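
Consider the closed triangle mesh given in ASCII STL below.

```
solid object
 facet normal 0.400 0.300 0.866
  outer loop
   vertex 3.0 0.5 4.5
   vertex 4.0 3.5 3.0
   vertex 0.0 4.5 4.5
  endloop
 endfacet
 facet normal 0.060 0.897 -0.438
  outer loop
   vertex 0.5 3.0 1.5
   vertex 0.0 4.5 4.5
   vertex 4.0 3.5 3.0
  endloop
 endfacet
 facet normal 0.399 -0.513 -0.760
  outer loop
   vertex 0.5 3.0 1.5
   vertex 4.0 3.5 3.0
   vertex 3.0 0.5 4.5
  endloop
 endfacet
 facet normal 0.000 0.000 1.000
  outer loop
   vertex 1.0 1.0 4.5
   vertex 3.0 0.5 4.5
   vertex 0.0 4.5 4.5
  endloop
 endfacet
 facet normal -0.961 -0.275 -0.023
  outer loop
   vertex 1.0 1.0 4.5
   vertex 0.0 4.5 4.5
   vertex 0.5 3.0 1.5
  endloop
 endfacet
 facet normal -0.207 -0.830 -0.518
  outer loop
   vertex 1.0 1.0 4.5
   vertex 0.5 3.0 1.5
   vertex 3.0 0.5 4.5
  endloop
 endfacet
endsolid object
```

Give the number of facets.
6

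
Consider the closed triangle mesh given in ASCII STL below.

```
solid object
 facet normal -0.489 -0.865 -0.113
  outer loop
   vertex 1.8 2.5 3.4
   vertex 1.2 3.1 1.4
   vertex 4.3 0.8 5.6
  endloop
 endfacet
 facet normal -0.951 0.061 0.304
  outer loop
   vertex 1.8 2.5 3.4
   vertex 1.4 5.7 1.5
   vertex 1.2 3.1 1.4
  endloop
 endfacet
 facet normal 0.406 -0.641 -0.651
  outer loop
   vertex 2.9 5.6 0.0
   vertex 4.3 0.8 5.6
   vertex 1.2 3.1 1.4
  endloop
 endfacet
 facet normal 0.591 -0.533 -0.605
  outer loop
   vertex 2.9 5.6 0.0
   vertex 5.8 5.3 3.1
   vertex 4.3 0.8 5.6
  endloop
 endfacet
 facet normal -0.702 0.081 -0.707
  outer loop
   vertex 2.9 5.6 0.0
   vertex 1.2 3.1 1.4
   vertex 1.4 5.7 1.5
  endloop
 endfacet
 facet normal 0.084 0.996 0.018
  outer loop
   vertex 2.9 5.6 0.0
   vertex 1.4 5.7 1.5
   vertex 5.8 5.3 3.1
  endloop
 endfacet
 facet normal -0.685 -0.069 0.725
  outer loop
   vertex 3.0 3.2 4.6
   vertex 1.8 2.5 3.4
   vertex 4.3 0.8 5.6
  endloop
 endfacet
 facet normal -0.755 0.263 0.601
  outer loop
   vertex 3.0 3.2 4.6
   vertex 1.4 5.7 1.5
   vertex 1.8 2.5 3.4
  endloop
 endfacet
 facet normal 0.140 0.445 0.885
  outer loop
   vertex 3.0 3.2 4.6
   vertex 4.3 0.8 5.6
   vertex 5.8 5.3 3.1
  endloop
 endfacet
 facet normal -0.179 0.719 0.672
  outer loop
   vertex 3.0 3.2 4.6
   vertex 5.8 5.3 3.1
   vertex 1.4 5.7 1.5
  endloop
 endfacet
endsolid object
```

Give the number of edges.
15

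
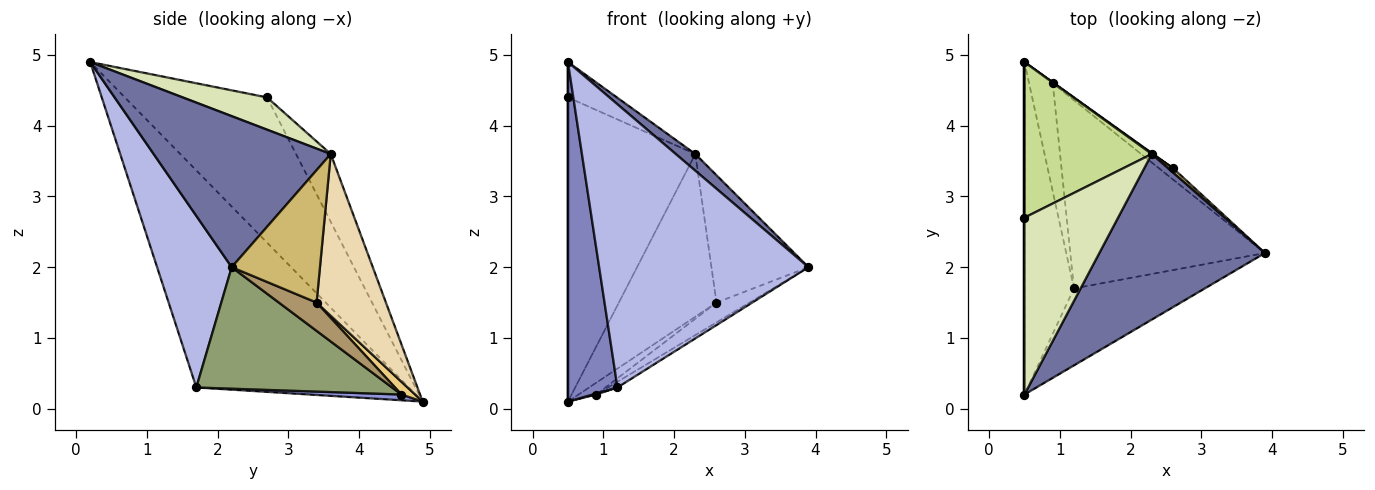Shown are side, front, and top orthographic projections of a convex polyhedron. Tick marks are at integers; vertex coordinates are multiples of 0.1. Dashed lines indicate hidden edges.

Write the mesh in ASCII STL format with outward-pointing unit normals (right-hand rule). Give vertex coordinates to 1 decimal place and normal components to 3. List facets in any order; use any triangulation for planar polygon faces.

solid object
 facet normal 0.672 -0.074 0.737
  outer loop
   vertex 2.3 3.6 3.6
   vertex 0.5 0.2 4.9
   vertex 3.9 2.2 2.0
  endloop
 endfacet
 facet normal -0.951 -0.222 -0.217
  outer loop
   vertex 1.2 1.7 0.3
   vertex 0.5 0.2 4.9
   vertex 0.5 4.9 0.1
  endloop
 endfacet
 facet normal 0.236 -0.009 -0.972
  outer loop
   vertex 1.2 1.7 0.3
   vertex 0.5 4.9 0.1
   vertex 0.9 4.6 0.2
  endloop
 endfacet
 facet normal 0.325 -0.913 -0.248
  outer loop
   vertex 1.2 1.7 0.3
   vertex 3.9 2.2 2.0
   vertex 0.5 0.2 4.9
  endloop
 endfacet
 facet normal 0.529 0.026 -0.848
  outer loop
   vertex 1.2 1.7 0.3
   vertex 0.9 4.6 0.2
   vertex 3.9 2.2 2.0
  endloop
 endfacet
 facet normal -1.000 0.000 0.000
  outer loop
   vertex 0.5 2.7 4.4
   vertex 0.5 4.9 0.1
   vertex 0.5 0.2 4.9
  endloop
 endfacet
 facet normal -0.236 0.865 0.443
  outer loop
   vertex 0.5 2.7 4.4
   vertex 2.3 3.6 3.6
   vertex 0.5 4.9 0.1
  endloop
 endfacet
 facet normal 0.320 0.186 0.929
  outer loop
   vertex 0.5 2.7 4.4
   vertex 0.5 0.2 4.9
   vertex 2.3 3.6 3.6
  endloop
 endfacet
 facet normal 0.704 0.616 -0.352
  outer loop
   vertex 2.6 3.4 1.5
   vertex 3.9 2.2 2.0
   vertex 0.9 4.6 0.2
  endloop
 endfacet
 facet normal 0.673 0.739 0.026
  outer loop
   vertex 2.6 3.4 1.5
   vertex 2.3 3.6 3.6
   vertex 3.9 2.2 2.0
  endloop
 endfacet
 facet normal 0.609 0.790 -0.068
  outer loop
   vertex 2.6 3.4 1.5
   vertex 0.9 4.6 0.2
   vertex 0.5 4.9 0.1
  endloop
 endfacet
 facet normal 0.579 0.815 0.005
  outer loop
   vertex 2.6 3.4 1.5
   vertex 0.5 4.9 0.1
   vertex 2.3 3.6 3.6
  endloop
 endfacet
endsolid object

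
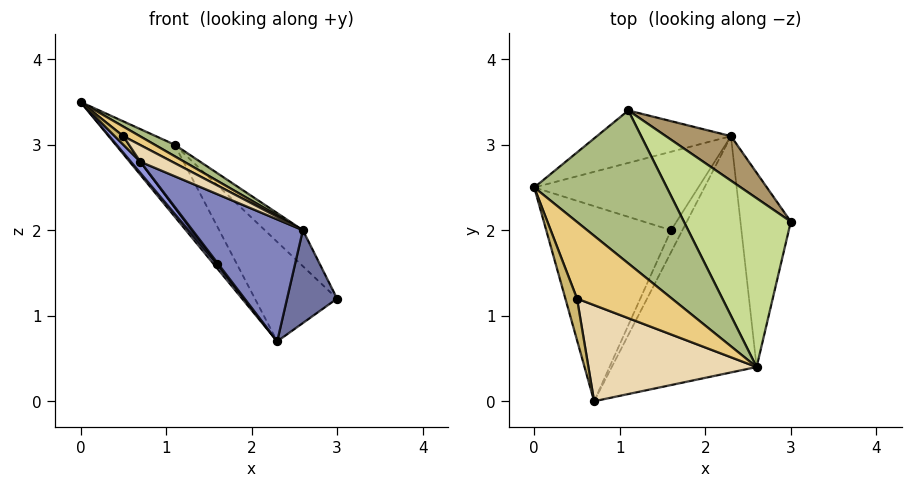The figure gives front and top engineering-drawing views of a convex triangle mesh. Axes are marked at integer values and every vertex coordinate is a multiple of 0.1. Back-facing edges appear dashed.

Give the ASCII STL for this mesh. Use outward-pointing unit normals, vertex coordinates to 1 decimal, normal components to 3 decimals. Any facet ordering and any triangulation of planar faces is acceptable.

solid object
 facet normal 0.028 -0.431 -0.902
  outer loop
   vertex 2.6 0.4 2.0
   vertex 2.3 3.1 0.7
   vertex 3.0 2.1 1.2
  endloop
 endfacet
 facet normal -0.267 -0.442 -0.856
  outer loop
   vertex 2.6 0.4 2.0
   vertex 0.7 0.0 2.8
   vertex 2.3 3.1 0.7
  endloop
 endfacet
 facet normal -0.769 -0.037 -0.638
  outer loop
   vertex 1.6 2.0 1.6
   vertex 0.7 0.0 2.8
   vertex 0.0 2.5 3.5
  endloop
 endfacet
 facet normal -0.769 -0.033 -0.639
  outer loop
   vertex 1.6 2.0 1.6
   vertex 0.0 2.5 3.5
   vertex 2.3 3.1 0.7
  endloop
 endfacet
 facet normal -0.760 -0.047 -0.649
  outer loop
   vertex 1.6 2.0 1.6
   vertex 2.3 3.1 0.7
   vertex 0.7 0.0 2.8
  endloop
 endfacet
 facet normal 0.458 -0.067 0.887
  outer loop
   vertex 1.1 3.4 3.0
   vertex 0.0 2.5 3.5
   vertex 2.6 0.4 2.0
  endloop
 endfacet
 facet normal 0.730 0.143 0.668
  outer loop
   vertex 1.1 3.4 3.0
   vertex 2.6 0.4 2.0
   vertex 3.0 2.1 1.2
  endloop
 endfacet
 facet normal -0.681 0.592 -0.432
  outer loop
   vertex 1.1 3.4 3.0
   vertex 2.3 3.1 0.7
   vertex 0.0 2.5 3.5
  endloop
 endfacet
 facet normal 0.711 0.642 0.287
  outer loop
   vertex 1.1 3.4 3.0
   vertex 3.0 2.1 1.2
   vertex 2.3 3.1 0.7
  endloop
 endfacet
 facet normal 0.251 -0.195 0.948
  outer loop
   vertex 0.5 1.2 3.1
   vertex 0.0 2.5 3.5
   vertex 0.7 0.0 2.8
  endloop
 endfacet
 facet normal 0.427 -0.112 0.897
  outer loop
   vertex 0.5 1.2 3.1
   vertex 2.6 0.4 2.0
   vertex 0.0 2.5 3.5
  endloop
 endfacet
 facet normal 0.411 -0.156 0.898
  outer loop
   vertex 0.5 1.2 3.1
   vertex 0.7 0.0 2.8
   vertex 2.6 0.4 2.0
  endloop
 endfacet
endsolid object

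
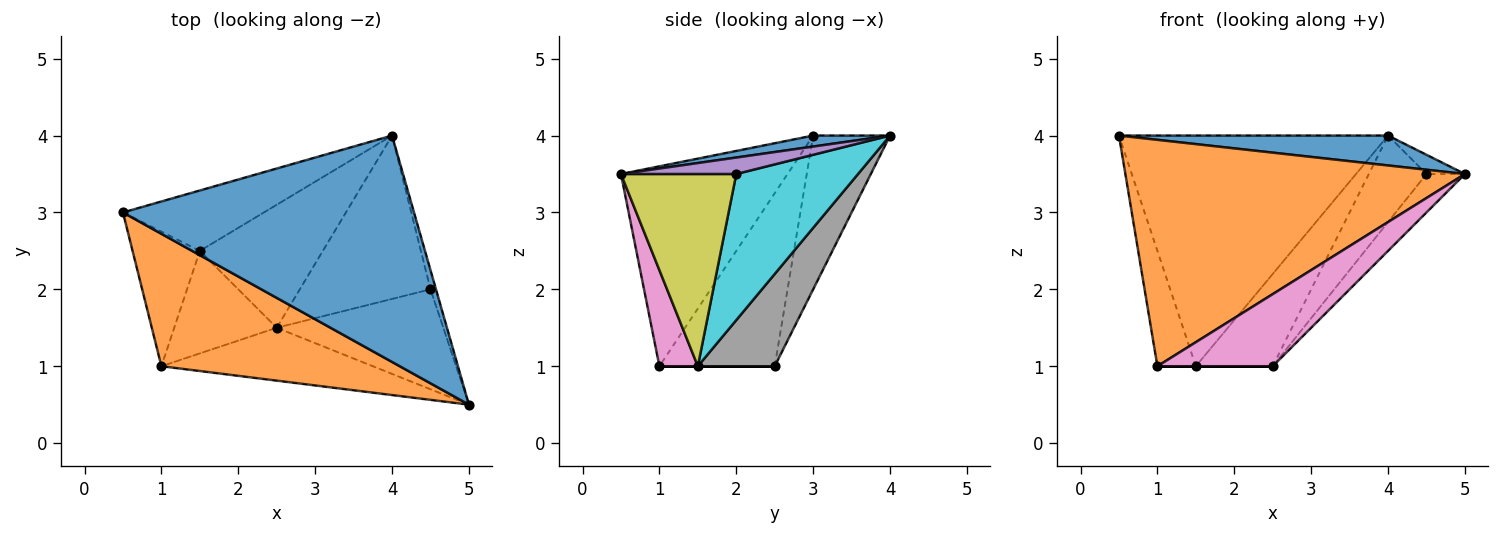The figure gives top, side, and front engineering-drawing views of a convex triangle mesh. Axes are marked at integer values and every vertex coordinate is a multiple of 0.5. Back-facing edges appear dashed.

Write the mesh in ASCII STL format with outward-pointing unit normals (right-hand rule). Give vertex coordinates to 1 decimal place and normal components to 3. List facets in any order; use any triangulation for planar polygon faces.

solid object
 facet normal 0.037 -0.131 0.991
  outer loop
   vertex 4.0 4.0 4.0
   vertex 0.5 3.0 4.0
   vertex 5.0 0.5 3.5
  endloop
 endfacet
 facet normal -0.390 -0.795 0.465
  outer loop
   vertex 1.0 1.0 1.0
   vertex 5.0 0.5 3.5
   vertex 0.5 3.0 4.0
  endloop
 endfacet
 facet normal -0.266 0.932 -0.244
  outer loop
   vertex 1.5 2.5 1.0
   vertex 0.5 3.0 4.0
   vertex 4.0 4.0 4.0
  endloop
 endfacet
 facet normal -0.890 0.297 -0.346
  outer loop
   vertex 1.5 2.5 1.0
   vertex 1.0 1.0 1.0
   vertex 0.5 3.0 4.0
  endloop
 endfacet
 facet normal 0.905 0.302 -0.302
  outer loop
   vertex 4.5 2.0 3.5
   vertex 4.0 4.0 4.0
   vertex 5.0 0.5 3.5
  endloop
 endfacet
 facet normal 0.000 0.000 -1.000
  outer loop
   vertex 2.5 1.5 1.0
   vertex 1.0 1.0 1.0
   vertex 1.5 2.5 1.0
  endloop
 endfacet
 facet normal 0.260 -0.779 -0.571
  outer loop
   vertex 2.5 1.5 1.0
   vertex 5.0 0.5 3.5
   vertex 1.0 1.0 1.0
  endloop
 endfacet
 facet normal 0.514 0.514 -0.686
  outer loop
   vertex 2.5 1.5 1.0
   vertex 1.5 2.5 1.0
   vertex 4.0 4.0 4.0
  endloop
 endfacet
 facet normal 0.733 0.244 -0.635
  outer loop
   vertex 2.5 1.5 1.0
   vertex 4.5 2.0 3.5
   vertex 5.0 0.5 3.5
  endloop
 endfacet
 facet normal 0.703 0.333 -0.629
  outer loop
   vertex 2.5 1.5 1.0
   vertex 4.0 4.0 4.0
   vertex 4.5 2.0 3.5
  endloop
 endfacet
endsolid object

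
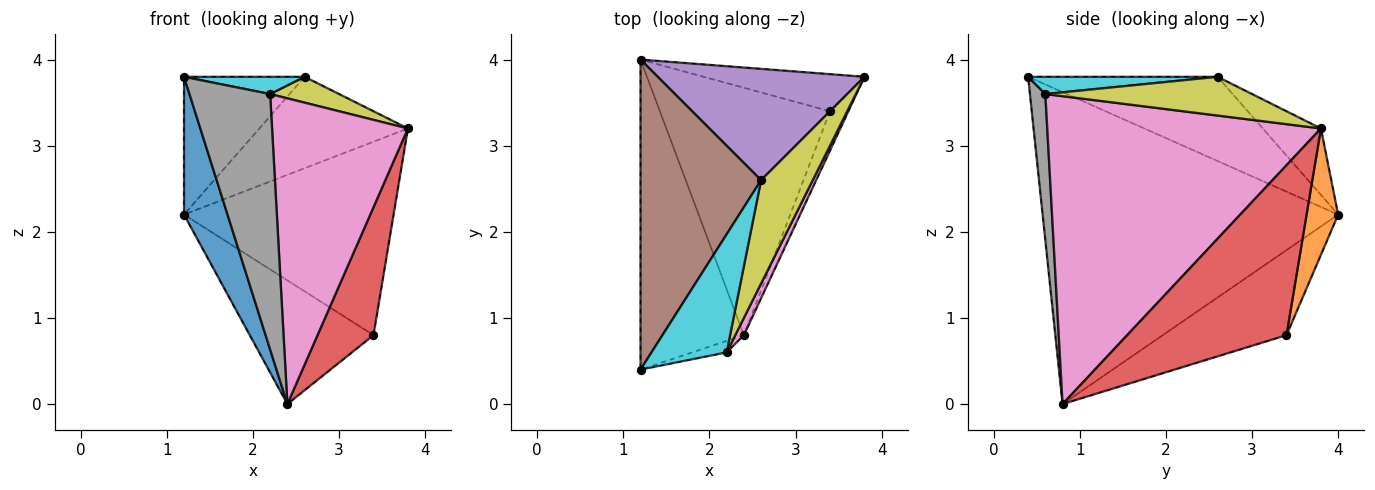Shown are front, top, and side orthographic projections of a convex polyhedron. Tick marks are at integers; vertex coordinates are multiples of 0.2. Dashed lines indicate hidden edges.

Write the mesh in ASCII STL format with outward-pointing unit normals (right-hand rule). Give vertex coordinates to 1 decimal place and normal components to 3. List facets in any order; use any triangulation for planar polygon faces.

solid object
 facet normal -0.940 -0.138 -0.311
  outer loop
   vertex 2.4 0.8 0.0
   vertex 1.2 0.4 3.8
   vertex 1.2 4.0 2.2
  endloop
 endfacet
 facet normal 0.146 0.972 -0.186
  outer loop
   vertex 3.4 3.4 0.8
   vertex 1.2 4.0 2.2
   vertex 3.8 3.8 3.2
  endloop
 endfacet
 facet normal -0.408 0.408 -0.816
  outer loop
   vertex 3.4 3.4 0.8
   vertex 2.4 0.8 0.0
   vertex 1.2 4.0 2.2
  endloop
 endfacet
 facet normal 0.939 -0.330 -0.101
  outer loop
   vertex 3.4 3.4 0.8
   vertex 3.8 3.8 3.2
   vertex 2.4 0.8 0.0
  endloop
 endfacet
 facet normal -0.241 0.616 0.750
  outer loop
   vertex 2.6 2.6 3.8
   vertex 3.8 3.8 3.2
   vertex 1.2 4.0 2.2
  endloop
 endfacet
 facet normal -0.538 0.342 0.770
  outer loop
   vertex 2.6 2.6 3.8
   vertex 1.2 4.0 2.2
   vertex 1.2 0.4 3.8
  endloop
 endfacet
 facet normal 0.895 -0.445 0.025
  outer loop
   vertex 2.2 0.6 3.6
   vertex 2.4 0.8 0.0
   vertex 3.8 3.8 3.2
  endloop
 endfacet
 facet normal 0.187 -0.981 -0.044
  outer loop
   vertex 2.2 0.6 3.6
   vertex 1.2 0.4 3.8
   vertex 2.4 0.8 0.0
  endloop
 endfacet
 facet normal 0.588 -0.196 0.784
  outer loop
   vertex 2.2 0.6 3.6
   vertex 3.8 3.8 3.2
   vertex 2.6 2.6 3.8
  endloop
 endfacet
 facet normal 0.221 -0.141 0.965
  outer loop
   vertex 2.2 0.6 3.6
   vertex 2.6 2.6 3.8
   vertex 1.2 0.4 3.8
  endloop
 endfacet
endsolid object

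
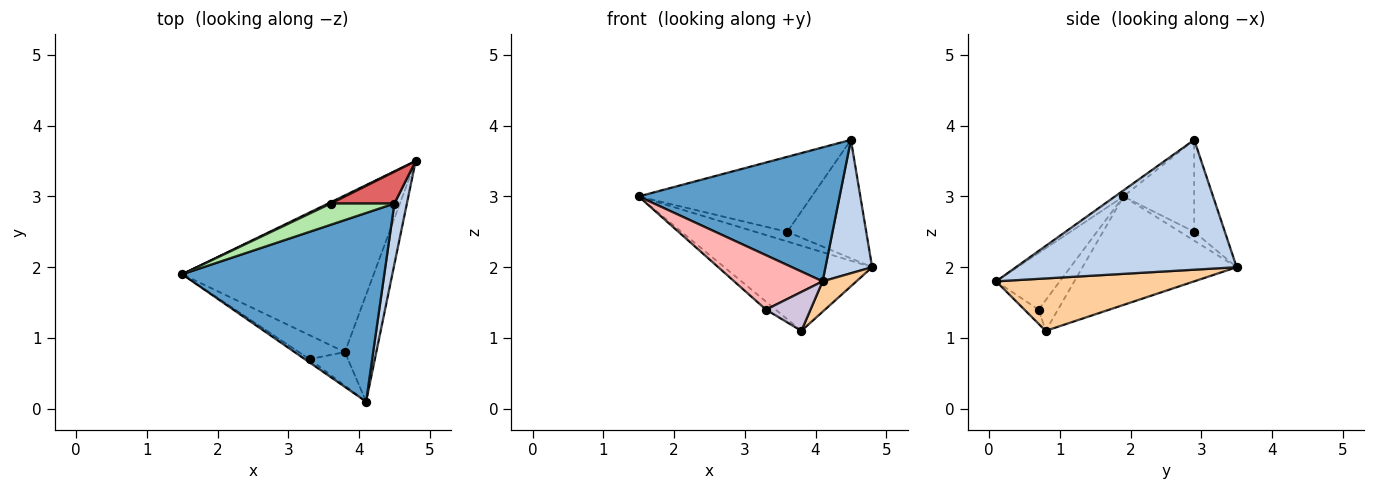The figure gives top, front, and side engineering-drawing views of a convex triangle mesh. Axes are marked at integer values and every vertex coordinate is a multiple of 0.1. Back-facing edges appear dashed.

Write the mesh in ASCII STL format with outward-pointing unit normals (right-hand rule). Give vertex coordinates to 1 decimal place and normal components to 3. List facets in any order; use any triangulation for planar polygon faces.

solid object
 facet normal -0.024 -0.579 0.815
  outer loop
   vertex 4.5 2.9 3.8
   vertex 1.5 1.9 3.0
   vertex 4.1 0.1 1.8
  endloop
 endfacet
 facet normal 0.974 -0.206 0.094
  outer loop
   vertex 4.5 2.9 3.8
   vertex 4.1 0.1 1.8
   vertex 4.8 3.5 2.0
  endloop
 endfacet
 facet normal -0.446 0.427 -0.787
  outer loop
   vertex 3.8 0.8 1.1
   vertex 1.5 1.9 3.0
   vertex 4.8 3.5 2.0
  endloop
 endfacet
 facet normal 0.849 -0.145 -0.509
  outer loop
   vertex 3.8 0.8 1.1
   vertex 4.8 3.5 2.0
   vertex 4.1 0.1 1.8
  endloop
 endfacet
 facet normal -0.403 0.907 0.121
  outer loop
   vertex 3.6 2.9 2.5
   vertex 4.8 3.5 2.0
   vertex 1.5 1.9 3.0
  endloop
 endfacet
 facet normal -0.366 0.895 0.253
  outer loop
   vertex 3.6 2.9 2.5
   vertex 1.5 1.9 3.0
   vertex 4.5 2.9 3.8
  endloop
 endfacet
 facet normal -0.351 0.904 0.243
  outer loop
   vertex 3.6 2.9 2.5
   vertex 4.5 2.9 3.8
   vertex 4.8 3.5 2.0
  endloop
 endfacet
 facet normal -0.584 -0.811 -0.049
  outer loop
   vertex 3.3 0.7 1.4
   vertex 4.1 0.1 1.8
   vertex 1.5 1.9 3.0
  endloop
 endfacet
 facet normal -0.535 0.267 -0.802
  outer loop
   vertex 3.3 0.7 1.4
   vertex 1.5 1.9 3.0
   vertex 3.8 0.8 1.1
  endloop
 endfacet
 facet normal -0.234 -0.736 -0.635
  outer loop
   vertex 3.3 0.7 1.4
   vertex 3.8 0.8 1.1
   vertex 4.1 0.1 1.8
  endloop
 endfacet
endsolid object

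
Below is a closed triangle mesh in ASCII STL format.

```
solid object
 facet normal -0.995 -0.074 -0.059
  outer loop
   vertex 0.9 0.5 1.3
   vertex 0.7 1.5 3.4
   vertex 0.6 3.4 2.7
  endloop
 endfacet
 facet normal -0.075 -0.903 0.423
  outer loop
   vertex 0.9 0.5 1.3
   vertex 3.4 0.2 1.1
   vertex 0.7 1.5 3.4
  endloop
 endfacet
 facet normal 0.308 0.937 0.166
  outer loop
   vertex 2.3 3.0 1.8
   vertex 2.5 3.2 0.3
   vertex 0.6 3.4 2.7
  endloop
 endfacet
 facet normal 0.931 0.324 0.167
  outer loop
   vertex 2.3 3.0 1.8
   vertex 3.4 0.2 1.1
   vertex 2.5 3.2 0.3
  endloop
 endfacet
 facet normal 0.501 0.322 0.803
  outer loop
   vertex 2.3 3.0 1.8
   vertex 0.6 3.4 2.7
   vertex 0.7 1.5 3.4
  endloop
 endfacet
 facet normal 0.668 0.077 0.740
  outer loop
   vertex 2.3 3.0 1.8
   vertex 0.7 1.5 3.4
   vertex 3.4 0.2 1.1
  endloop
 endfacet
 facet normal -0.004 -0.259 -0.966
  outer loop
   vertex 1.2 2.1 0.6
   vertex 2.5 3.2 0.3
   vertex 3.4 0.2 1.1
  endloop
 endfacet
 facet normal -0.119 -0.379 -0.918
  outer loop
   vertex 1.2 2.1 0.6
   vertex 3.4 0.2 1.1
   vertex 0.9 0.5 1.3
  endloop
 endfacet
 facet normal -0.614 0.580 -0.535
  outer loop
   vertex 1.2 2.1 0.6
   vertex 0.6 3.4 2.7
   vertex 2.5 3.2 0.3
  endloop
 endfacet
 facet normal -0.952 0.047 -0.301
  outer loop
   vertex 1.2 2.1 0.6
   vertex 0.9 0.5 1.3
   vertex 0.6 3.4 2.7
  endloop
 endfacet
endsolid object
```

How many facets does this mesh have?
10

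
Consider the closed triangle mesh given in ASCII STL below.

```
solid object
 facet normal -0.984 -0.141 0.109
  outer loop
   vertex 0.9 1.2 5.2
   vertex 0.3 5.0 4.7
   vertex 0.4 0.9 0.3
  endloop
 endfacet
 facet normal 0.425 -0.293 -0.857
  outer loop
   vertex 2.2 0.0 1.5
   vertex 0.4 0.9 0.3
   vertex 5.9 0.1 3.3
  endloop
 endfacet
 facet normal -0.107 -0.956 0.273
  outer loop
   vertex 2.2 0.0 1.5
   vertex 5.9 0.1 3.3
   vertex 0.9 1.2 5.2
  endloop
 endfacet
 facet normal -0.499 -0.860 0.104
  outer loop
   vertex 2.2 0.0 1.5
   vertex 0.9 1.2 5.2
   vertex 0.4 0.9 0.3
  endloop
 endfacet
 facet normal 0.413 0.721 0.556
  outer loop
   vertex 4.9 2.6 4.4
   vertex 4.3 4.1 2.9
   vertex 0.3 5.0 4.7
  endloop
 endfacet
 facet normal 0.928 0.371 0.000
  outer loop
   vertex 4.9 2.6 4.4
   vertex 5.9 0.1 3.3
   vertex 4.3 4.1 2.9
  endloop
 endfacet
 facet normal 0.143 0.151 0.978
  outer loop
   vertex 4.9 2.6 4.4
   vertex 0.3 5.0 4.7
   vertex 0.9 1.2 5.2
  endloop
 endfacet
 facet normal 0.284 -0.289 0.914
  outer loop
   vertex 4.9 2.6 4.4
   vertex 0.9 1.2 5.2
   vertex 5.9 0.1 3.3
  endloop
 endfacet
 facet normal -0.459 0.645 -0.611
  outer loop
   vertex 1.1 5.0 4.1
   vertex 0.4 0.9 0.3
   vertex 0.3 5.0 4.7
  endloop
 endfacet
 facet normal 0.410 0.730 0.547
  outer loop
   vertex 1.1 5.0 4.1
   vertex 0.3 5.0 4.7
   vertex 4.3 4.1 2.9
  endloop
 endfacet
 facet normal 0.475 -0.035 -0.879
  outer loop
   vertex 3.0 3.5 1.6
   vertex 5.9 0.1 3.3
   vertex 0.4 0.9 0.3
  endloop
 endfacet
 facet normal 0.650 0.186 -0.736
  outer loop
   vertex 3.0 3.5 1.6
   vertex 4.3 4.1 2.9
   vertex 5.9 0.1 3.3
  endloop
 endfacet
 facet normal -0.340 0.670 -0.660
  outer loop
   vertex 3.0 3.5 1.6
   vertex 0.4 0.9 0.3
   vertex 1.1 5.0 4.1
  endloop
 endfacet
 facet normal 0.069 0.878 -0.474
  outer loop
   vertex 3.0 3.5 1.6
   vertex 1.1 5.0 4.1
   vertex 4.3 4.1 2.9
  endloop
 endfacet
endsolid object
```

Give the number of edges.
21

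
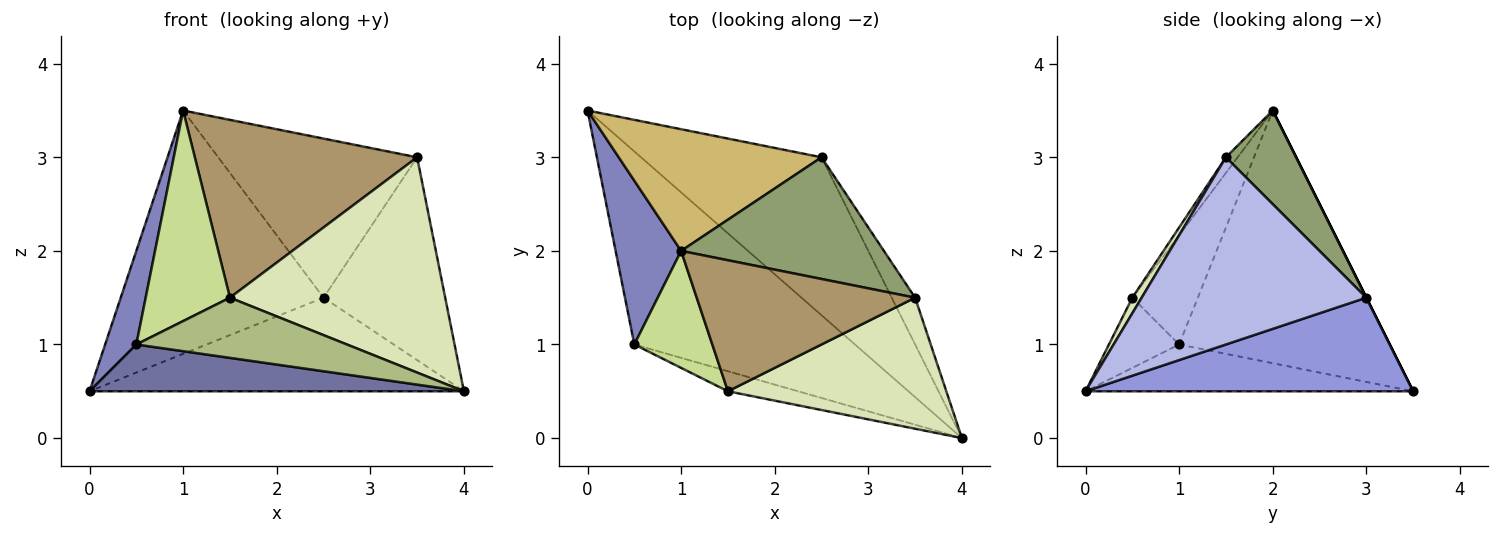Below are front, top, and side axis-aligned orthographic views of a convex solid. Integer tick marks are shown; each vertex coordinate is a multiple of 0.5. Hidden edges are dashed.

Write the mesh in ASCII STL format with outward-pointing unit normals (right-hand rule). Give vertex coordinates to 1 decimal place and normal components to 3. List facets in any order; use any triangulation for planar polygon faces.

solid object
 facet normal -0.202 -0.231 -0.952
  outer loop
   vertex 0.5 1.0 1.0
   vertex 0.0 3.5 0.5
   vertex 4.0 0.0 0.5
  endloop
 endfacet
 facet normal -0.958 -0.142 0.248
  outer loop
   vertex 0.5 1.0 1.0
   vertex 1.0 2.0 3.5
   vertex 0.0 3.5 0.5
  endloop
 endfacet
 facet normal 0.407 0.466 -0.786
  outer loop
   vertex 2.5 3.0 1.5
   vertex 4.0 0.0 0.5
   vertex 0.0 3.5 0.5
  endloop
 endfacet
 facet normal 0.874 0.473 -0.109
  outer loop
   vertex 2.5 3.0 1.5
   vertex 3.5 1.5 3.0
   vertex 4.0 0.0 0.5
  endloop
 endfacet
 facet normal 0.270 0.765 0.585
  outer loop
   vertex 2.5 3.0 1.5
   vertex 1.0 2.0 3.5
   vertex 3.5 1.5 3.0
  endloop
 endfacet
 facet normal -0.302 -0.905 -0.302
  outer loop
   vertex 1.5 0.5 1.5
   vertex 0.5 1.0 1.0
   vertex 4.0 0.0 0.5
  endloop
 endfacet
 facet normal -0.562 -0.723 0.402
  outer loop
   vertex 1.5 0.5 1.5
   vertex 1.0 2.0 3.5
   vertex 0.5 1.0 1.0
  endloop
 endfacet
 facet normal 0.037 -0.854 0.520
  outer loop
   vertex 1.5 0.5 1.5
   vertex 4.0 0.0 0.5
   vertex 3.5 1.5 3.0
  endloop
 endfacet
 facet normal -0.042 -0.804 0.593
  outer loop
   vertex 1.5 0.5 1.5
   vertex 3.5 1.5 3.0
   vertex 1.0 2.0 3.5
  endloop
 endfacet
 facet normal 0.000 0.894 0.447
  outer loop
   vertex 2.5 3.0 1.5
   vertex 0.0 3.5 0.5
   vertex 1.0 2.0 3.5
  endloop
 endfacet
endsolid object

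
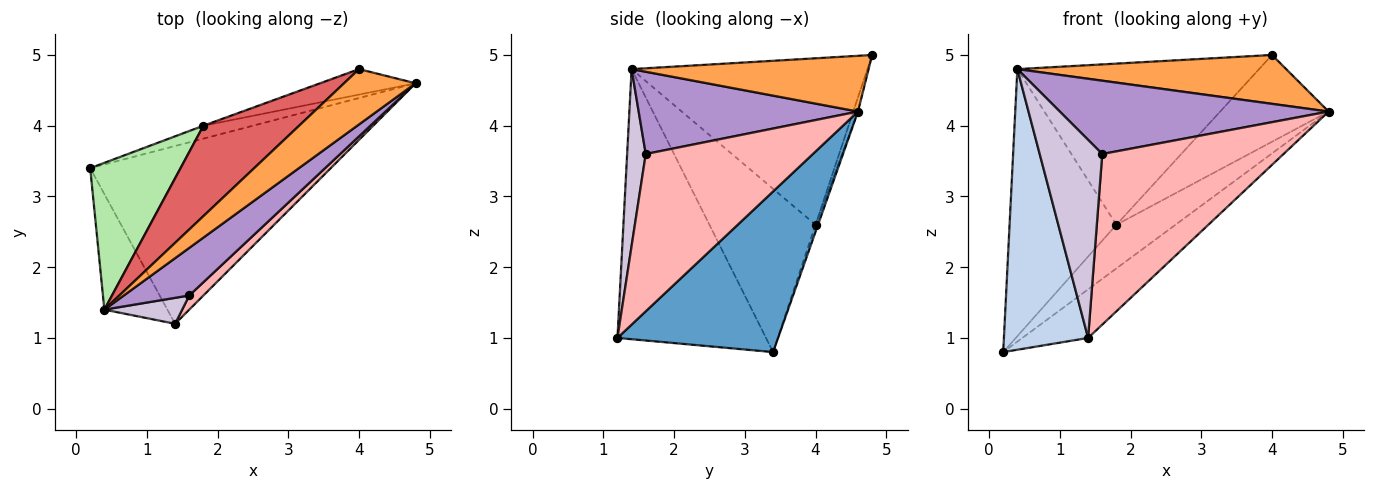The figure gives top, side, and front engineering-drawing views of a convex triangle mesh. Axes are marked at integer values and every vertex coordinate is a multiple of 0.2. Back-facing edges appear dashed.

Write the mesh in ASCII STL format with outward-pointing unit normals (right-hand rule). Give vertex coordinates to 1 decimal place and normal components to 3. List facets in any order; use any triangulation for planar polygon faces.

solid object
 facet normal 0.542 0.222 -0.811
  outer loop
   vertex 1.4 1.2 1.0
   vertex 0.2 3.4 0.8
   vertex 4.8 4.6 4.2
  endloop
 endfacet
 facet normal -0.853 -0.483 -0.199
  outer loop
   vertex 0.4 1.4 4.8
   vertex 0.2 3.4 0.8
   vertex 1.4 1.2 1.0
  endloop
 endfacet
 facet normal 0.504 -0.572 0.647
  outer loop
   vertex 0.4 1.4 4.8
   vertex 4.8 4.6 4.2
   vertex 4.0 4.8 5.0
  endloop
 endfacet
 facet normal -0.040 0.958 -0.283
  outer loop
   vertex 1.8 4.0 2.6
   vertex 4.8 4.6 4.2
   vertex 0.2 3.4 0.8
  endloop
 endfacet
 facet normal -0.042 0.959 -0.281
  outer loop
   vertex 1.8 4.0 2.6
   vertex 4.0 4.8 5.0
   vertex 4.8 4.6 4.2
  endloop
 endfacet
 facet normal -0.657 0.661 0.363
  outer loop
   vertex 1.8 4.0 2.6
   vertex 0.2 3.4 0.8
   vertex 0.4 1.4 4.8
  endloop
 endfacet
 facet normal -0.648 0.664 0.373
  outer loop
   vertex 1.8 4.0 2.6
   vertex 0.4 1.4 4.8
   vertex 4.0 4.8 5.0
  endloop
 endfacet
 facet normal 0.677 -0.734 0.061
  outer loop
   vertex 1.6 1.6 3.6
   vertex 1.4 1.2 1.0
   vertex 4.8 4.6 4.2
  endloop
 endfacet
 facet normal 0.565 -0.692 0.449
  outer loop
   vertex 1.6 1.6 3.6
   vertex 4.8 4.6 4.2
   vertex 0.4 1.4 4.8
  endloop
 endfacet
 facet normal 0.283 -0.951 0.125
  outer loop
   vertex 1.6 1.6 3.6
   vertex 0.4 1.4 4.8
   vertex 1.4 1.2 1.0
  endloop
 endfacet
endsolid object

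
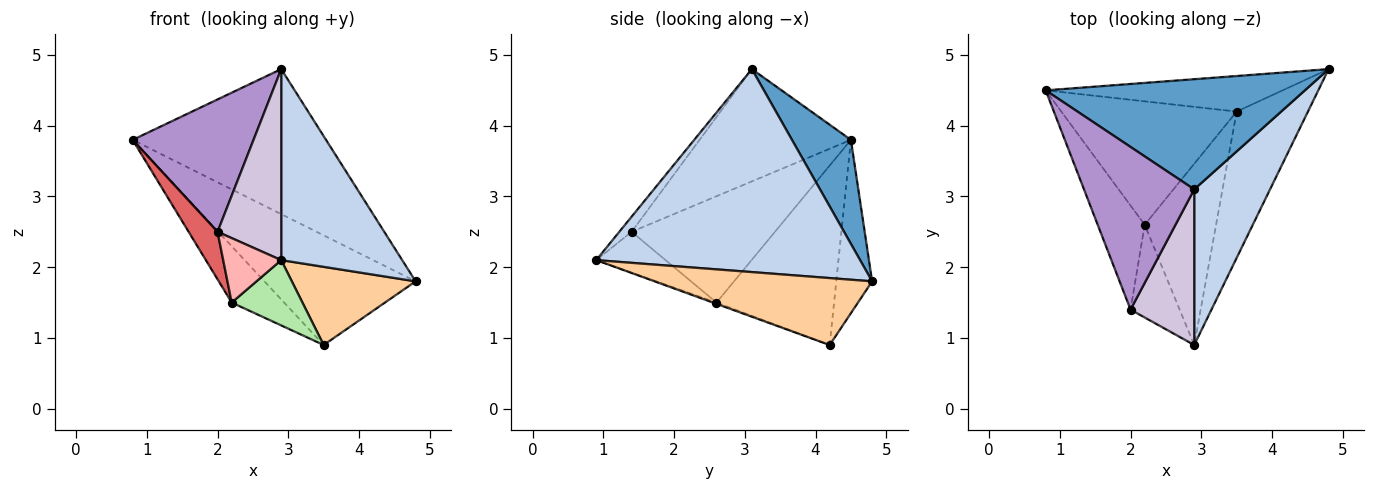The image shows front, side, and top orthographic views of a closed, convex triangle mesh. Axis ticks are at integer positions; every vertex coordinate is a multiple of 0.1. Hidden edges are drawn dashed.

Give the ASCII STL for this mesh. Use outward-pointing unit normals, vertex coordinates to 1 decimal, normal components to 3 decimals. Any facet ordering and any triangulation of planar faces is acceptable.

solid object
 facet normal 0.236 0.774 0.588
  outer loop
   vertex 2.9 3.1 4.8
   vertex 4.8 4.8 1.8
   vertex 0.8 4.5 3.8
  endloop
 endfacet
 facet normal 0.861 -0.395 0.322
  outer loop
   vertex 2.9 3.1 4.8
   vertex 2.9 0.9 2.1
   vertex 4.8 4.8 1.8
  endloop
 endfacet
 facet normal -0.220 0.928 -0.301
  outer loop
   vertex 3.5 4.2 0.9
   vertex 0.8 4.5 3.8
   vertex 4.8 4.8 1.8
  endloop
 endfacet
 facet normal 0.638 -0.363 -0.679
  outer loop
   vertex 3.5 4.2 0.9
   vertex 4.8 4.8 1.8
   vertex 2.9 0.9 2.1
  endloop
 endfacet
 facet normal -0.681 0.304 -0.666
  outer loop
   vertex 2.2 2.6 1.5
   vertex 0.8 4.5 3.8
   vertex 3.5 4.2 0.9
  endloop
 endfacet
 facet normal -0.017 -0.339 -0.941
  outer loop
   vertex 2.2 2.6 1.5
   vertex 3.5 4.2 0.9
   vertex 2.9 0.9 2.1
  endloop
 endfacet
 facet normal -0.899 -0.181 -0.398
  outer loop
   vertex 2.0 1.4 2.5
   vertex 0.8 4.5 3.8
   vertex 2.2 2.6 1.5
  endloop
 endfacet
 facet normal -0.563 -0.471 -0.678
  outer loop
   vertex 2.0 1.4 2.5
   vertex 2.2 2.6 1.5
   vertex 2.9 0.9 2.1
  endloop
 endfacet
 facet normal -0.620 -0.495 0.609
  outer loop
   vertex 2.0 1.4 2.5
   vertex 2.9 3.1 4.8
   vertex 0.8 4.5 3.8
  endloop
 endfacet
 facet normal -0.148 -0.767 0.625
  outer loop
   vertex 2.0 1.4 2.5
   vertex 2.9 0.9 2.1
   vertex 2.9 3.1 4.8
  endloop
 endfacet
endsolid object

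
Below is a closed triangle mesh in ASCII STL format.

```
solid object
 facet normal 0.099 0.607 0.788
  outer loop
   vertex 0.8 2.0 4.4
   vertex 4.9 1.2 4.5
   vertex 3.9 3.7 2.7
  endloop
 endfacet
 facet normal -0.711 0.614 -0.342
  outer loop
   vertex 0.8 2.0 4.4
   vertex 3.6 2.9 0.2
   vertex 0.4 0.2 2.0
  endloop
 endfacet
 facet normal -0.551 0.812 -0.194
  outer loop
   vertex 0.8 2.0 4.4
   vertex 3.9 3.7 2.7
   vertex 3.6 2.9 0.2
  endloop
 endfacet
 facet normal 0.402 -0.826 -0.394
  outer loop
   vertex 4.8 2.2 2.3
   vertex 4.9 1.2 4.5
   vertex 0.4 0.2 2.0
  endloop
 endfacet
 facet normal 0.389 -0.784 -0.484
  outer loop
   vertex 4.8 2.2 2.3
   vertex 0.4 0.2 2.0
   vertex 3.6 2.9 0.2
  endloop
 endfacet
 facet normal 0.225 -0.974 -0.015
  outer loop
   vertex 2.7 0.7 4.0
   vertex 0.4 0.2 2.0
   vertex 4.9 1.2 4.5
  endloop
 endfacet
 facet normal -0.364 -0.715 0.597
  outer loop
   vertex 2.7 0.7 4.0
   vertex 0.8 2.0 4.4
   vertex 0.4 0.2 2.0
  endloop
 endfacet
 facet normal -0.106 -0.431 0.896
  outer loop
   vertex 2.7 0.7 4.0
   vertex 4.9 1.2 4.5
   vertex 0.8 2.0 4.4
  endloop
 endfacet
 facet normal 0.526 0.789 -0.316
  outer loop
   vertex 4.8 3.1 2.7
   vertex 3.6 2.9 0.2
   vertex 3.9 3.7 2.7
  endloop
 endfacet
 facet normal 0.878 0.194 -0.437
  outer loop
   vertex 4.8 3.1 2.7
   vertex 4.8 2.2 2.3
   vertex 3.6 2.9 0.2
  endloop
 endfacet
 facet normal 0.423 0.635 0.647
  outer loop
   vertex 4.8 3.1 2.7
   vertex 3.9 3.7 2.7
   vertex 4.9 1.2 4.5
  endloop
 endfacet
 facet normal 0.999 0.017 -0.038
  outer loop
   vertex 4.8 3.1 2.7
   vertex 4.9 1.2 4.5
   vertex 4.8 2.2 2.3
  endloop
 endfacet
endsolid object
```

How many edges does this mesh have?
18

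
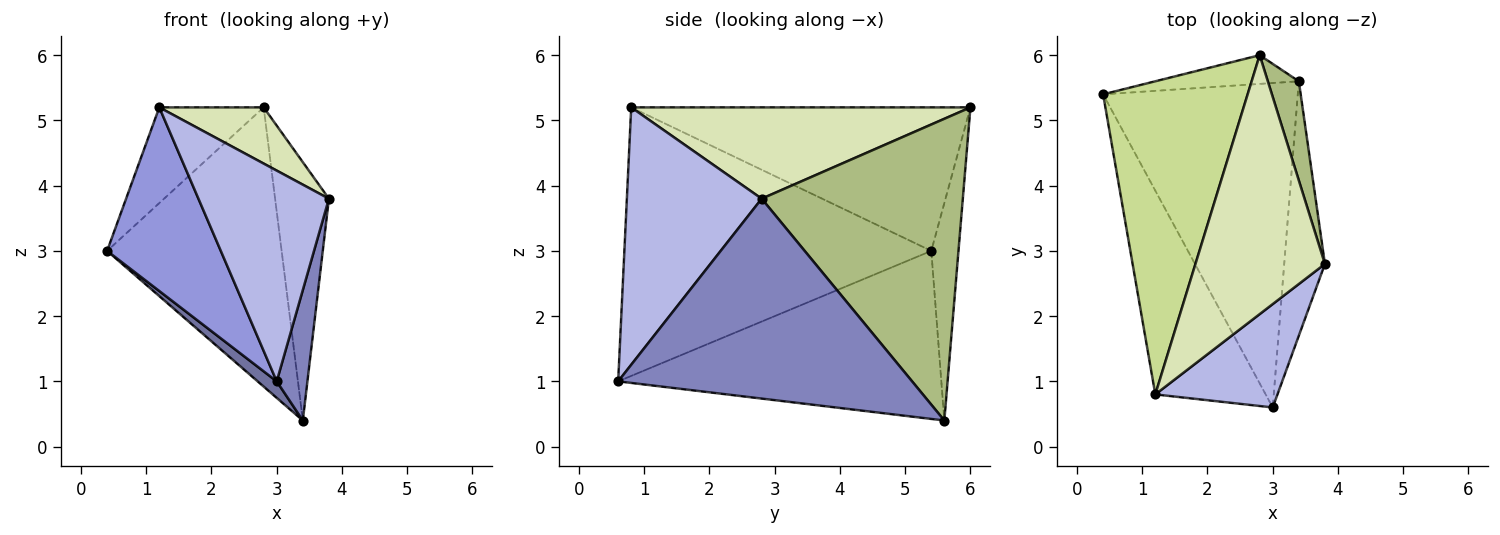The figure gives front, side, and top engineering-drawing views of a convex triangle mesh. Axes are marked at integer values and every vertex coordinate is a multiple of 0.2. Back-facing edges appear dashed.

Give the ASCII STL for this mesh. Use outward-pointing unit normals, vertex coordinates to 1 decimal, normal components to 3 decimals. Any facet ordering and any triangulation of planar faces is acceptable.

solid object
 facet normal -0.653 -0.039 -0.756
  outer loop
   vertex 3.4 5.6 0.4
   vertex 3.0 0.6 1.0
   vertex 0.4 5.4 3.0
  endloop
 endfacet
 facet normal 0.975 -0.102 -0.199
  outer loop
   vertex 3.4 5.6 0.4
   vertex 3.8 2.8 3.8
   vertex 3.0 0.6 1.0
  endloop
 endfacet
 facet normal -0.875 -0.324 -0.360
  outer loop
   vertex 1.2 0.8 5.2
   vertex 0.4 5.4 3.0
   vertex 3.0 0.6 1.0
  endloop
 endfacet
 facet normal 0.680 -0.658 0.323
  outer loop
   vertex 1.2 0.8 5.2
   vertex 3.0 0.6 1.0
   vertex 3.8 2.8 3.8
  endloop
 endfacet
 facet normal -0.153 0.983 -0.101
  outer loop
   vertex 2.8 6.0 5.2
   vertex 3.4 5.6 0.4
   vertex 0.4 5.4 3.0
  endloop
 endfacet
 facet normal 0.961 0.257 0.099
  outer loop
   vertex 2.8 6.0 5.2
   vertex 3.8 2.8 3.8
   vertex 3.4 5.6 0.4
  endloop
 endfacet
 facet normal -0.689 0.212 0.693
  outer loop
   vertex 2.8 6.0 5.2
   vertex 0.4 5.4 3.0
   vertex 1.2 0.8 5.2
  endloop
 endfacet
 facet normal 0.568 -0.175 0.805
  outer loop
   vertex 2.8 6.0 5.2
   vertex 1.2 0.8 5.2
   vertex 3.8 2.8 3.8
  endloop
 endfacet
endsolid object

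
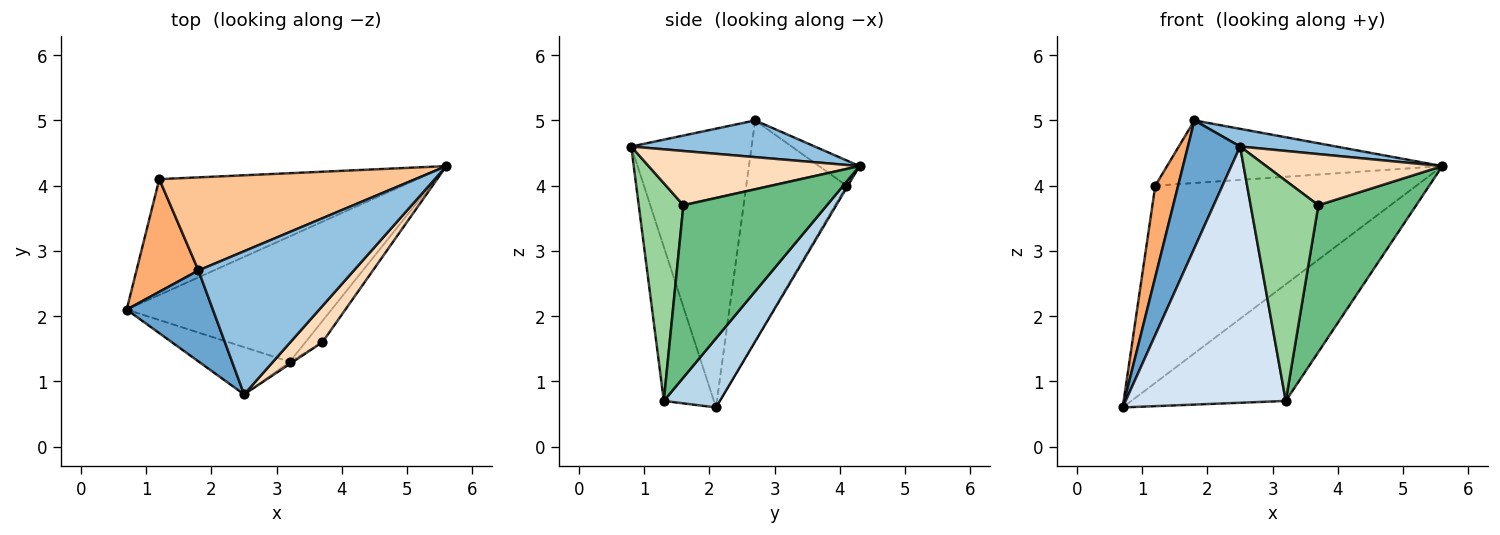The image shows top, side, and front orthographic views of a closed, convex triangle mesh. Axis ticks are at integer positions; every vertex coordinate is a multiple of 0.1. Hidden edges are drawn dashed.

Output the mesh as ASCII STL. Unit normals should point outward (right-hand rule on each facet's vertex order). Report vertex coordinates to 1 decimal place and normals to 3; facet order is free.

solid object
 facet normal -0.883 -0.383 0.273
  outer loop
   vertex 1.8 2.7 5.0
   vertex 0.7 2.1 0.6
   vertex 2.5 0.8 4.6
  endloop
 endfacet
 facet normal 0.228 -0.119 0.966
  outer loop
   vertex 1.8 2.7 5.0
   vertex 2.5 0.8 4.6
   vertex 5.6 4.3 4.3
  endloop
 endfacet
 facet normal 0.240 0.661 -0.711
  outer loop
   vertex 3.2 1.3 0.7
   vertex 0.7 2.1 0.6
   vertex 5.6 4.3 4.3
  endloop
 endfacet
 facet normal -0.294 -0.940 -0.173
  outer loop
   vertex 3.2 1.3 0.7
   vertex 2.5 0.8 4.6
   vertex 0.7 2.1 0.6
  endloop
 endfacet
 facet normal -0.005 0.862 -0.507
  outer loop
   vertex 1.2 4.1 4.0
   vertex 5.6 4.3 4.3
   vertex 0.7 2.1 0.6
  endloop
 endfacet
 facet normal -0.940 -0.214 0.264
  outer loop
   vertex 1.2 4.1 4.0
   vertex 0.7 2.1 0.6
   vertex 1.8 2.7 5.0
  endloop
 endfacet
 facet normal -0.082 0.556 0.827
  outer loop
   vertex 1.2 4.1 4.0
   vertex 1.8 2.7 5.0
   vertex 5.6 4.3 4.3
  endloop
 endfacet
 facet normal 0.699 -0.584 0.413
  outer loop
   vertex 3.7 1.6 3.7
   vertex 5.6 4.3 4.3
   vertex 2.5 0.8 4.6
  endloop
 endfacet
 facet normal 0.824 -0.561 -0.081
  outer loop
   vertex 3.7 1.6 3.7
   vertex 3.2 1.3 0.7
   vertex 5.6 4.3 4.3
  endloop
 endfacet
 facet normal 0.550 -0.835 -0.008
  outer loop
   vertex 3.7 1.6 3.7
   vertex 2.5 0.8 4.6
   vertex 3.2 1.3 0.7
  endloop
 endfacet
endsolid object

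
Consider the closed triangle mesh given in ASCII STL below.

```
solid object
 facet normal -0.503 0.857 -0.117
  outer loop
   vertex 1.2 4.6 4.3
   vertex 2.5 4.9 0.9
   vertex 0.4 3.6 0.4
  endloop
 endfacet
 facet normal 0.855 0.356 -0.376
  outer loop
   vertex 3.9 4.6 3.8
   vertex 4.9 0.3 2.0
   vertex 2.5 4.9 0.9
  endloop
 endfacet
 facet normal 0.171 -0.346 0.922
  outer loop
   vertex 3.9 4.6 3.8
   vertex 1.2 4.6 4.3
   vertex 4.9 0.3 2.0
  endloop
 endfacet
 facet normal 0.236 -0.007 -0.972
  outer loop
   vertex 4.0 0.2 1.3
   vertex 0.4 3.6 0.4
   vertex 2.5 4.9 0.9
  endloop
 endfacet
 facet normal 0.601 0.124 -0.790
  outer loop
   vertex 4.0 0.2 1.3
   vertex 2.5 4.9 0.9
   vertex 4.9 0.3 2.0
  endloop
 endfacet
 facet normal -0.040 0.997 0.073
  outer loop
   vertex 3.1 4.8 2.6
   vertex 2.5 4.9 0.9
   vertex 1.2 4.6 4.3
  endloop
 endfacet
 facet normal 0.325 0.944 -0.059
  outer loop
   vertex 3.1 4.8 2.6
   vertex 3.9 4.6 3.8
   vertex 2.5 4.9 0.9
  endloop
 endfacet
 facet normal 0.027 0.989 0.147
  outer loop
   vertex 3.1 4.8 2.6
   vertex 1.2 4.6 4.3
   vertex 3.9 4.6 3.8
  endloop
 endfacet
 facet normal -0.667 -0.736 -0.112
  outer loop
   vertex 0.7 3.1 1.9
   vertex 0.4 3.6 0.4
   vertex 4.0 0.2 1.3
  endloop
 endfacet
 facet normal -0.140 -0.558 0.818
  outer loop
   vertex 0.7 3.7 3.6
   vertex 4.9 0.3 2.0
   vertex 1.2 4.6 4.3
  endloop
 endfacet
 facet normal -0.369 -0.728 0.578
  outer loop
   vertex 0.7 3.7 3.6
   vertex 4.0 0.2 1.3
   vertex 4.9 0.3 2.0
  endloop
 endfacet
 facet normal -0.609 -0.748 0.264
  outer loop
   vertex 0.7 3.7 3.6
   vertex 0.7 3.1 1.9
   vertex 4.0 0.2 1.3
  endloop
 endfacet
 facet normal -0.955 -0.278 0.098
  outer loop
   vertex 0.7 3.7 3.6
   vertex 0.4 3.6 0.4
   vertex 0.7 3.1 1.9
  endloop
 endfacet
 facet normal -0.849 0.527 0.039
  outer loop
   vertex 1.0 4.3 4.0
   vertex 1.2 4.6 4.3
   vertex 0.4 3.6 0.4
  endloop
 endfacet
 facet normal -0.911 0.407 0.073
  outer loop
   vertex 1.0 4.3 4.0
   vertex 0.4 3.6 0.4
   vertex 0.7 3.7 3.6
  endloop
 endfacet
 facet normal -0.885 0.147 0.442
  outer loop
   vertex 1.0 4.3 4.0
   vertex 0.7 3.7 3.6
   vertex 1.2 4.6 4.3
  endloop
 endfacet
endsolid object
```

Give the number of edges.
24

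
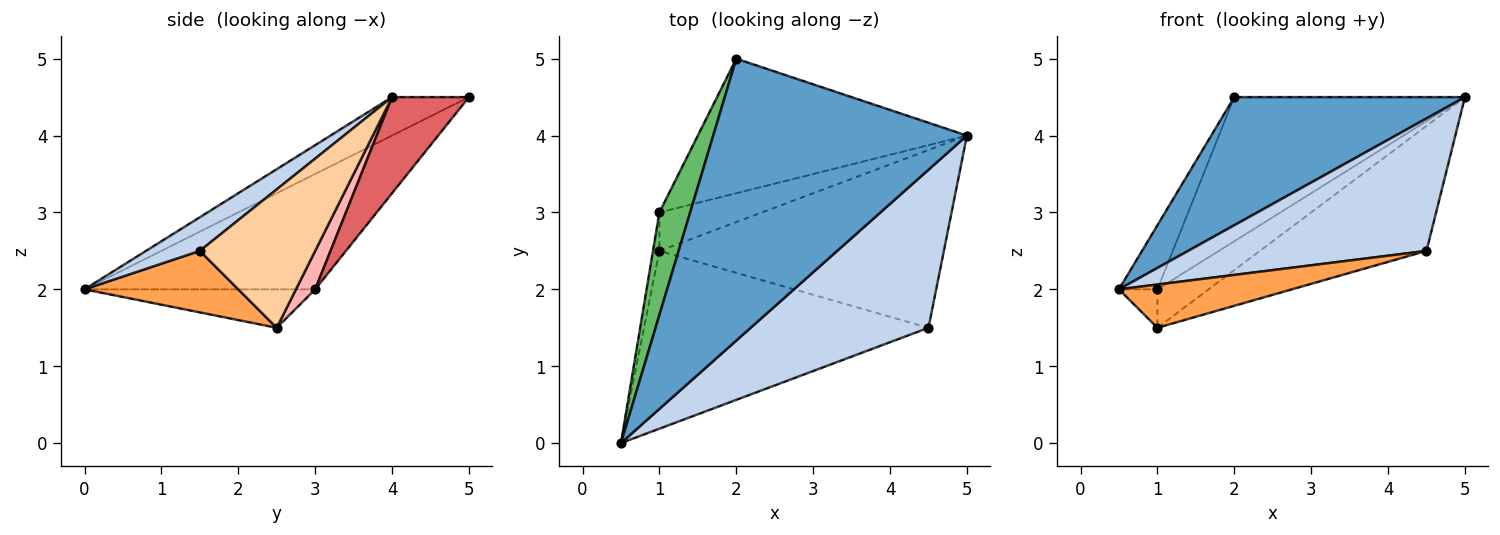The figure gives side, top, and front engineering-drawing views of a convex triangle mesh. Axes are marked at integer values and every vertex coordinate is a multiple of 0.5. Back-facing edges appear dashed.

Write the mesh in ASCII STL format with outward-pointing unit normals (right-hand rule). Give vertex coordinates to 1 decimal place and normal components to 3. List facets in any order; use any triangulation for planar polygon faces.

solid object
 facet normal -0.137 -0.410 0.902
  outer loop
   vertex 2.0 5.0 4.5
   vertex 0.5 0.0 2.0
   vertex 5.0 4.0 4.5
  endloop
 endfacet
 facet normal 0.144 -0.636 0.759
  outer loop
   vertex 4.5 1.5 2.5
   vertex 5.0 4.0 4.5
   vertex 0.5 0.0 2.0
  endloop
 endfacet
 facet normal 0.206 -0.231 -0.951
  outer loop
   vertex 4.5 1.5 2.5
   vertex 0.5 0.0 2.0
   vertex 1.0 2.5 1.5
  endloop
 endfacet
 facet normal 0.370 0.534 -0.760
  outer loop
   vertex 4.5 1.5 2.5
   vertex 1.0 2.5 1.5
   vertex 5.0 4.0 4.5
  endloop
 endfacet
 facet normal -0.954 0.159 0.254
  outer loop
   vertex 1.0 3.0 2.0
   vertex 0.5 0.0 2.0
   vertex 2.0 5.0 4.5
  endloop
 endfacet
 facet normal -0.973 0.162 -0.162
  outer loop
   vertex 1.0 3.0 2.0
   vertex 1.0 2.5 1.5
   vertex 0.5 0.0 2.0
  endloop
 endfacet
 facet normal 0.237 0.710 -0.663
  outer loop
   vertex 1.0 3.0 2.0
   vertex 2.0 5.0 4.5
   vertex 5.0 4.0 4.5
  endloop
 endfacet
 facet normal 0.256 0.683 -0.683
  outer loop
   vertex 1.0 3.0 2.0
   vertex 5.0 4.0 4.5
   vertex 1.0 2.5 1.5
  endloop
 endfacet
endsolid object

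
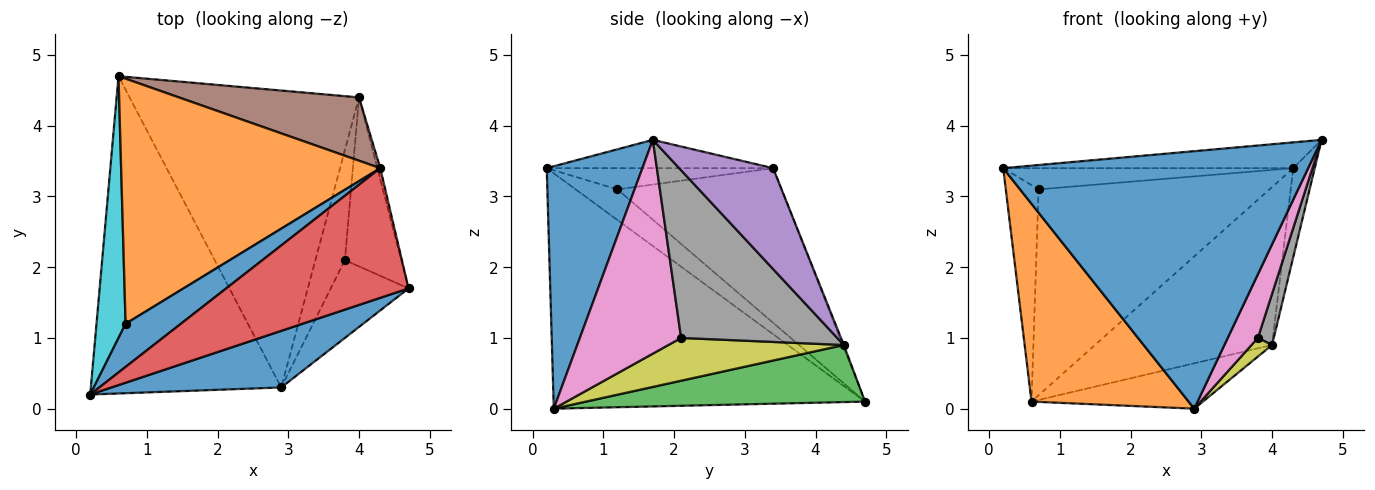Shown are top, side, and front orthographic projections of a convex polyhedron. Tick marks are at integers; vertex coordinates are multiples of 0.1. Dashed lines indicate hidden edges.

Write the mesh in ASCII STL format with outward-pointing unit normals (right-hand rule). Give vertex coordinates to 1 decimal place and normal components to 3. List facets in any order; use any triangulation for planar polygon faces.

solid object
 facet normal 0.293 -0.934 0.205
  outer loop
   vertex 2.9 0.3 0.0
   vertex 4.7 1.7 3.8
   vertex 0.2 0.2 3.4
  endloop
 endfacet
 facet normal -0.724 -0.365 -0.586
  outer loop
   vertex 2.9 0.3 0.0
   vertex 0.2 0.2 3.4
   vertex 0.6 4.7 0.1
  endloop
 endfacet
 facet normal 0.239 0.147 -0.960
  outer loop
   vertex 4.0 4.4 0.9
   vertex 2.9 0.3 0.0
   vertex 0.6 4.7 0.1
  endloop
 endfacet
 facet normal -0.150 0.193 0.970
  outer loop
   vertex 4.3 3.4 3.4
   vertex 0.2 0.2 3.4
   vertex 4.7 1.7 3.8
  endloop
 endfacet
 facet normal 0.974 0.223 -0.028
  outer loop
   vertex 4.3 3.4 3.4
   vertex 4.7 1.7 3.8
   vertex 4.0 4.4 0.9
  endloop
 endfacet
 facet normal -0.006 0.928 0.372
  outer loop
   vertex 4.3 3.4 3.4
   vertex 4.0 4.4 0.9
   vertex 0.6 4.7 0.1
  endloop
 endfacet
 facet normal 0.905 -0.269 -0.329
  outer loop
   vertex 3.8 2.1 1.0
   vertex 4.7 1.7 3.8
   vertex 2.9 0.3 0.0
  endloop
 endfacet
 facet normal 0.944 -0.096 -0.317
  outer loop
   vertex 3.8 2.1 1.0
   vertex 4.0 4.4 0.9
   vertex 4.7 1.7 3.8
  endloop
 endfacet
 facet normal 0.819 -0.096 -0.565
  outer loop
   vertex 3.8 2.1 1.0
   vertex 2.9 0.3 0.0
   vertex 4.0 4.4 0.9
  endloop
 endfacet
 facet normal -0.630 0.495 0.598
  outer loop
   vertex 0.7 1.2 3.1
   vertex 0.6 4.7 0.1
   vertex 0.2 0.2 3.4
  endloop
 endfacet
 facet normal -0.326 0.417 0.848
  outer loop
   vertex 0.7 1.2 3.1
   vertex 0.2 0.2 3.4
   vertex 4.3 3.4 3.4
  endloop
 endfacet
 facet normal -0.416 0.585 0.696
  outer loop
   vertex 0.7 1.2 3.1
   vertex 4.3 3.4 3.4
   vertex 0.6 4.7 0.1
  endloop
 endfacet
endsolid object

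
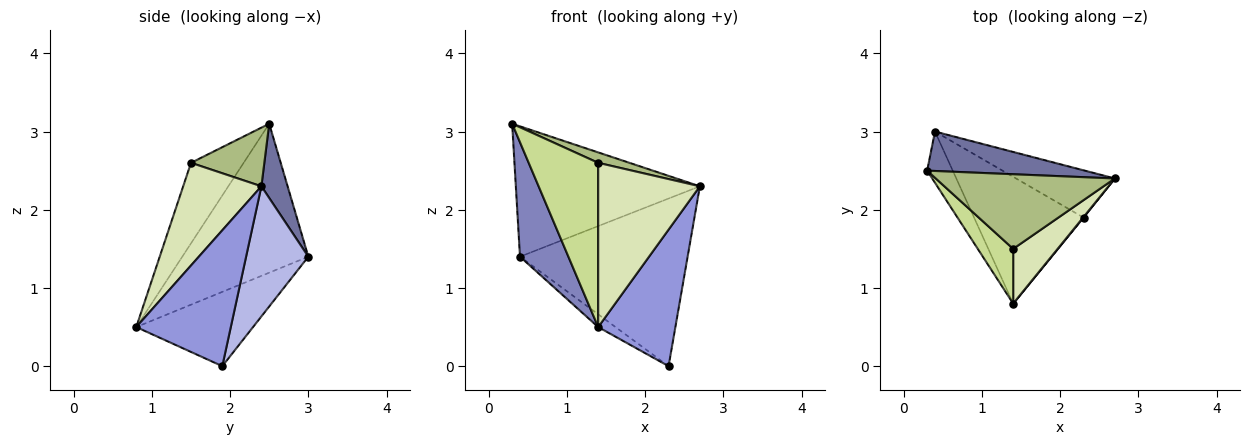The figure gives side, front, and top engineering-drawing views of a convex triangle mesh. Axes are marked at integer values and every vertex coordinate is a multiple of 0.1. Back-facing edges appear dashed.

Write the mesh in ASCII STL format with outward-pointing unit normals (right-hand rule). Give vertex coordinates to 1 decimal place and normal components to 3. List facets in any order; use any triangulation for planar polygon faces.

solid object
 facet normal 0.135 0.948 0.287
  outer loop
   vertex 0.4 3.0 1.4
   vertex 0.3 2.5 3.1
   vertex 2.7 2.4 2.3
  endloop
 endfacet
 facet normal -0.922 -0.354 -0.158
  outer loop
   vertex 0.4 3.0 1.4
   vertex 1.4 0.8 0.5
   vertex 0.3 2.5 3.1
  endloop
 endfacet
 facet normal 0.775 -0.632 0.003
  outer loop
   vertex 2.3 1.9 0.0
   vertex 2.7 2.4 2.3
   vertex 1.4 0.8 0.5
  endloop
 endfacet
 facet normal 0.336 0.906 -0.256
  outer loop
   vertex 2.3 1.9 0.0
   vertex 0.4 3.0 1.4
   vertex 2.7 2.4 2.3
  endloop
 endfacet
 facet normal -0.560 0.083 -0.825
  outer loop
   vertex 2.3 1.9 0.0
   vertex 1.4 0.8 0.5
   vertex 0.4 3.0 1.4
  endloop
 endfacet
 facet normal 0.309 -0.132 0.942
  outer loop
   vertex 1.4 1.5 2.6
   vertex 2.7 2.4 2.3
   vertex 0.3 2.5 3.1
  endloop
 endfacet
 facet normal -0.584 -0.770 0.257
  outer loop
   vertex 1.4 1.5 2.6
   vertex 0.3 2.5 3.1
   vertex 1.4 0.8 0.5
  endloop
 endfacet
 facet normal 0.589 -0.766 0.255
  outer loop
   vertex 1.4 1.5 2.6
   vertex 1.4 0.8 0.5
   vertex 2.7 2.4 2.3
  endloop
 endfacet
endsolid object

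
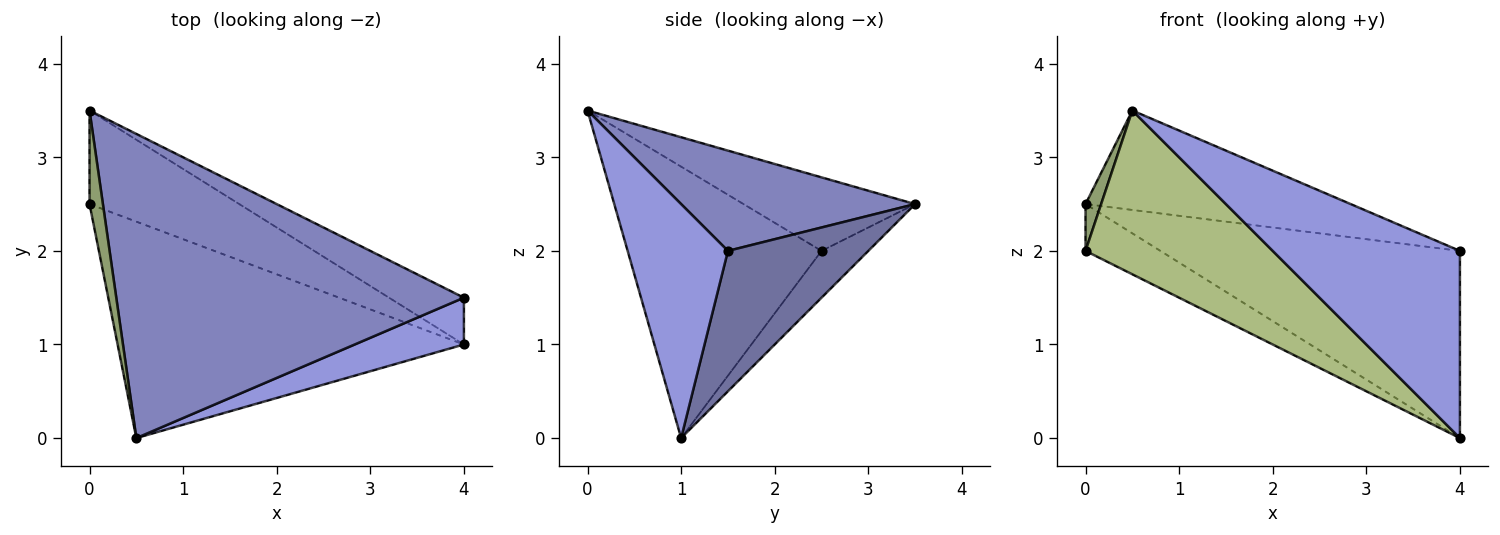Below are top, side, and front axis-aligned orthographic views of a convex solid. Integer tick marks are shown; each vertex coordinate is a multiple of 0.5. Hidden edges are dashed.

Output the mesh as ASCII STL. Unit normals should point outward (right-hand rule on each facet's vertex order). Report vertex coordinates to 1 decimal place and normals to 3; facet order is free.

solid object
 facet normal 0.414 0.883 -0.221
  outer loop
   vertex 4.0 1.5 2.0
   vertex 4.0 1.0 0.0
   vertex 0.0 3.5 2.5
  endloop
 endfacet
 facet normal 0.264 0.300 0.917
  outer loop
   vertex 4.0 1.5 2.0
   vertex 0.0 3.5 2.5
   vertex 0.5 0.0 3.5
  endloop
 endfacet
 facet normal 0.461 -0.861 0.215
  outer loop
   vertex 4.0 1.5 2.0
   vertex 0.5 0.0 3.5
   vertex 4.0 1.0 0.0
  endloop
 endfacet
 facet normal -0.269 0.431 -0.861
  outer loop
   vertex 0.0 2.5 2.0
   vertex 0.0 3.5 2.5
   vertex 4.0 1.0 0.0
  endloop
 endfacet
 facet normal -0.980 -0.089 0.178
  outer loop
   vertex 0.0 2.5 2.0
   vertex 0.5 0.0 3.5
   vertex 0.0 3.5 2.5
  endloop
 endfacet
 facet normal -0.530 -0.512 -0.676
  outer loop
   vertex 0.0 2.5 2.0
   vertex 4.0 1.0 0.0
   vertex 0.5 0.0 3.5
  endloop
 endfacet
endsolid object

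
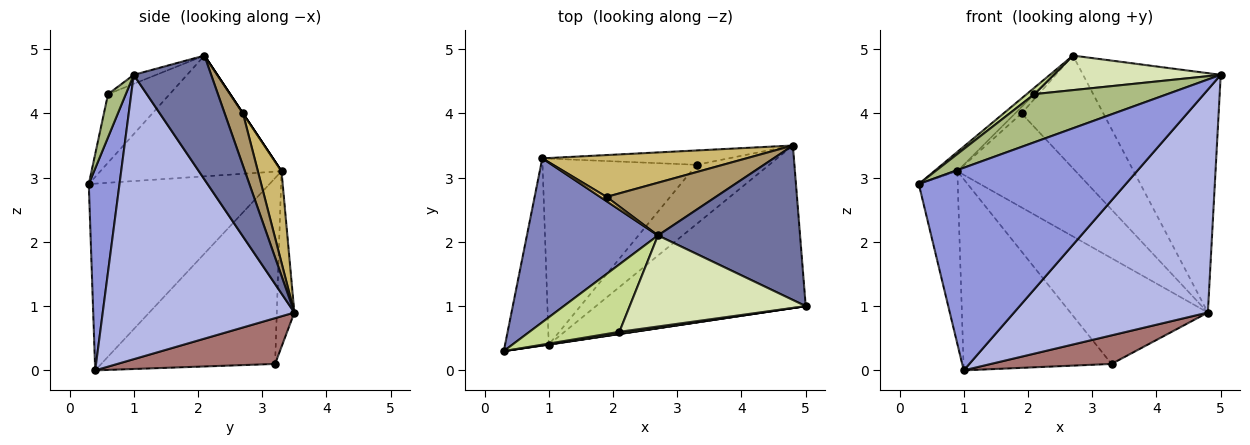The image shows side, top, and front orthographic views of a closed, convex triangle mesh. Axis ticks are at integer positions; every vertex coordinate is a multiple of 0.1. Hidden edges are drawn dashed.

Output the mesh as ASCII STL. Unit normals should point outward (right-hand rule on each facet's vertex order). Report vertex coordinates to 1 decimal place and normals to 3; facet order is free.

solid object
 facet normal 0.427 0.760 0.490
  outer loop
   vertex 2.7 2.1 4.9
   vertex 5.0 1.0 4.6
   vertex 4.8 3.5 0.9
  endloop
 endfacet
 facet normal -0.675 0.086 0.733
  outer loop
   vertex 0.9 3.3 3.1
   vertex 0.3 0.3 2.9
   vertex 2.7 2.1 4.9
  endloop
 endfacet
 facet normal 0.147 -0.989 0.001
  outer loop
   vertex 1.0 0.4 0.0
   vertex 5.0 1.0 4.6
   vertex 0.3 0.3 2.9
  endloop
 endfacet
 facet normal 0.624 -0.631 -0.460
  outer loop
   vertex 1.0 0.4 0.0
   vertex 4.8 3.5 0.9
   vertex 5.0 1.0 4.6
  endloop
 endfacet
 facet normal -0.953 0.205 -0.223
  outer loop
   vertex 1.0 0.4 0.0
   vertex 0.3 0.3 2.9
   vertex 0.9 3.3 3.1
  endloop
 endfacet
 facet normal 0.132 -0.990 0.042
  outer loop
   vertex 2.1 0.6 4.3
   vertex 0.3 0.3 2.9
   vertex 5.0 1.0 4.6
  endloop
 endfacet
 facet normal -0.604 -0.076 0.793
  outer loop
   vertex 2.1 0.6 4.3
   vertex 2.7 2.1 4.9
   vertex 0.3 0.3 2.9
  endloop
 endfacet
 facet normal -0.048 -0.354 0.934
  outer loop
   vertex 2.1 0.6 4.3
   vertex 5.0 1.0 4.6
   vertex 2.7 2.1 4.9
  endloop
 endfacet
 facet normal 0.199 0.888 0.415
  outer loop
   vertex 1.9 2.7 4.0
   vertex 2.7 2.1 4.9
   vertex 4.8 3.5 0.9
  endloop
 endfacet
 facet normal 0.179 0.899 0.400
  outer loop
   vertex 1.9 2.7 4.0
   vertex 4.8 3.5 0.9
   vertex 0.9 3.3 3.1
  endloop
 endfacet
 facet normal 0.000 0.832 0.555
  outer loop
   vertex 1.9 2.7 4.0
   vertex 0.9 3.3 3.1
   vertex 2.7 2.1 4.9
  endloop
 endfacet
 facet normal -0.126 0.983 -0.133
  outer loop
   vertex 3.3 3.2 0.1
   vertex 0.9 3.3 3.1
   vertex 4.8 3.5 0.9
  endloop
 endfacet
 facet normal 0.493 -0.377 -0.784
  outer loop
   vertex 3.3 3.2 0.1
   vertex 4.8 3.5 0.9
   vertex 1.0 0.4 0.0
  endloop
 endfacet
 facet normal -0.644 0.548 -0.534
  outer loop
   vertex 3.3 3.2 0.1
   vertex 1.0 0.4 0.0
   vertex 0.9 3.3 3.1
  endloop
 endfacet
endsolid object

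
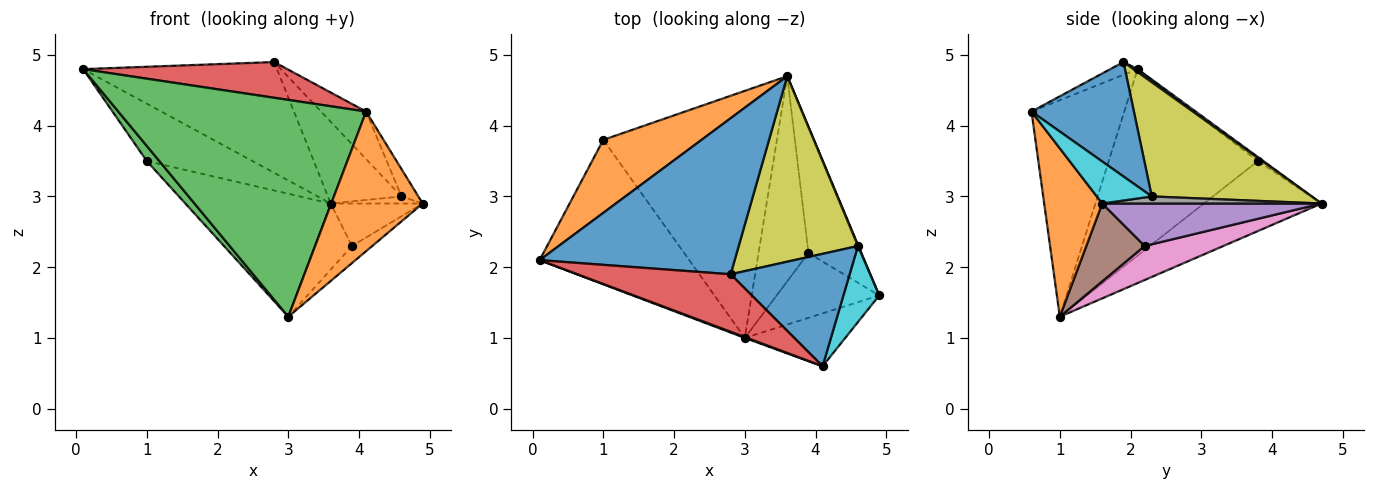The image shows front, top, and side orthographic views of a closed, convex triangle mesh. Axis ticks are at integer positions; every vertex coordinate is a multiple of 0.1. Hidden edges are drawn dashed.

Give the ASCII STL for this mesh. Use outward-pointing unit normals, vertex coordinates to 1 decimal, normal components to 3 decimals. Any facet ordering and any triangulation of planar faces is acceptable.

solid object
 facet normal 0.013 0.579 0.815
  outer loop
   vertex 2.8 1.9 4.9
   vertex 3.6 4.7 2.9
   vertex 0.1 2.1 4.8
  endloop
 endfacet
 facet normal -0.033 0.618 0.786
  outer loop
   vertex 1.0 3.8 3.5
   vertex 0.1 2.1 4.8
   vertex 3.6 4.7 2.9
  endloop
 endfacet
 facet normal -0.778 -0.065 -0.624
  outer loop
   vertex 1.0 3.8 3.5
   vertex 3.0 1.0 1.3
   vertex 0.1 2.1 4.8
  endloop
 endfacet
 facet normal -0.339 0.419 -0.842
  outer loop
   vertex 1.0 3.8 3.5
   vertex 3.6 4.7 2.9
   vertex 3.0 1.0 1.3
  endloop
 endfacet
 facet normal 0.605 0.254 -0.755
  outer loop
   vertex 3.9 2.2 2.3
   vertex 3.6 4.7 2.9
   vertex 4.9 1.6 2.9
  endloop
 endfacet
 facet normal 0.591 0.206 -0.780
  outer loop
   vertex 3.9 2.2 2.3
   vertex 4.9 1.6 2.9
   vertex 3.0 1.0 1.3
  endloop
 endfacet
 facet normal 0.545 0.257 -0.798
  outer loop
   vertex 3.9 2.2 2.3
   vertex 3.0 1.0 1.3
   vertex 3.6 4.7 2.9
  endloop
 endfacet
 facet normal 0.921 0.386 0.059
  outer loop
   vertex 4.6 2.3 3.0
   vertex 4.9 1.6 2.9
   vertex 3.6 4.7 2.9
  endloop
 endfacet
 facet normal 0.659 0.303 0.688
  outer loop
   vertex 4.6 2.3 3.0
   vertex 3.6 4.7 2.9
   vertex 2.8 1.9 4.9
  endloop
 endfacet
 facet normal 0.741 0.228 0.631
  outer loop
   vertex 4.1 0.6 4.2
   vertex 4.9 1.6 2.9
   vertex 4.6 2.3 3.0
  endloop
 endfacet
 facet normal 0.663 0.292 0.689
  outer loop
   vertex 4.1 0.6 4.2
   vertex 4.6 2.3 3.0
   vertex 2.8 1.9 4.9
  endloop
 endfacet
 facet normal 0.510 -0.804 -0.305
  outer loop
   vertex 4.1 0.6 4.2
   vertex 3.0 1.0 1.3
   vertex 4.9 1.6 2.9
  endloop
 endfacet
 facet normal -0.351 -0.937 0.004
  outer loop
   vertex 4.1 0.6 4.2
   vertex 0.1 2.1 4.8
   vertex 3.0 1.0 1.3
  endloop
 endfacet
 facet normal -0.070 -0.527 0.847
  outer loop
   vertex 4.1 0.6 4.2
   vertex 2.8 1.9 4.9
   vertex 0.1 2.1 4.8
  endloop
 endfacet
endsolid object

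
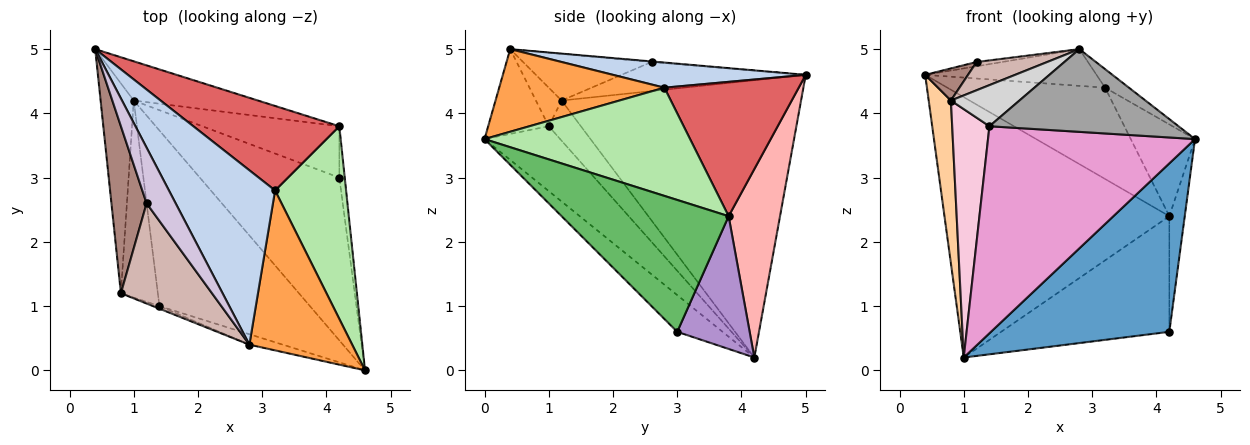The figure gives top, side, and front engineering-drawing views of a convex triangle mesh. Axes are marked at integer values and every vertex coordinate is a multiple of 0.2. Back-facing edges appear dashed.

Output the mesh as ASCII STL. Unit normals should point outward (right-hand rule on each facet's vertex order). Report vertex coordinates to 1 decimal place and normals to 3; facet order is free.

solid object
 facet normal -0.180 -0.707 -0.683
  outer loop
   vertex 4.2 3.0 0.6
   vertex 4.6 0.0 3.6
   vertex 1.0 4.2 0.2
  endloop
 endfacet
 facet normal 0.226 0.201 0.953
  outer loop
   vertex 3.2 2.8 4.4
   vertex 0.4 5.0 4.6
   vertex 2.8 0.4 5.0
  endloop
 endfacet
 facet normal 0.624 0.090 0.776
  outer loop
   vertex 3.2 2.8 4.4
   vertex 2.8 0.4 5.0
   vertex 4.6 0.0 3.6
  endloop
 endfacet
 facet normal -0.989 -0.092 -0.118
  outer loop
   vertex 0.8 1.2 4.2
   vertex 0.4 5.0 4.6
   vertex 1.0 4.2 0.2
  endloop
 endfacet
 facet normal 0.995 0.092 -0.041
  outer loop
   vertex 4.2 3.8 2.4
   vertex 4.6 0.0 3.6
   vertex 4.2 3.0 0.6
  endloop
 endfacet
 facet normal 0.809 0.253 0.531
  outer loop
   vertex 4.2 3.8 2.4
   vertex 3.2 2.8 4.4
   vertex 4.6 0.0 3.6
  endloop
 endfacet
 facet normal 0.530 0.622 0.576
  outer loop
   vertex 4.2 3.8 2.4
   vertex 0.4 5.0 4.6
   vertex 3.2 2.8 4.4
  endloop
 endfacet
 facet normal 0.220 0.965 -0.145
  outer loop
   vertex 4.2 3.8 2.4
   vertex 1.0 4.2 0.2
   vertex 0.4 5.0 4.6
  endloop
 endfacet
 facet normal 0.366 0.850 -0.378
  outer loop
   vertex 4.2 3.8 2.4
   vertex 4.2 3.0 0.6
   vertex 1.0 4.2 0.2
  endloop
 endfacet
 facet normal -0.019 0.077 0.997
  outer loop
   vertex 1.2 2.6 4.8
   vertex 2.8 0.4 5.0
   vertex 0.4 5.0 4.6
  endloop
 endfacet
 facet normal -0.630 -0.147 0.762
  outer loop
   vertex 1.2 2.6 4.8
   vertex 0.4 5.0 4.6
   vertex 0.8 1.2 4.2
  endloop
 endfacet
 facet normal -0.443 -0.243 0.863
  outer loop
   vertex 1.2 2.6 4.8
   vertex 0.8 1.2 4.2
   vertex 2.8 0.4 5.0
  endloop
 endfacet
 facet normal -0.269 -0.735 -0.623
  outer loop
   vertex 1.4 1.0 3.8
   vertex 1.0 4.2 0.2
   vertex 4.6 0.0 3.6
  endloop
 endfacet
 facet normal -0.560 -0.649 -0.515
  outer loop
   vertex 1.4 1.0 3.8
   vertex 0.8 1.2 4.2
   vertex 1.0 4.2 0.2
  endloop
 endfacet
 facet normal -0.303 -0.946 -0.119
  outer loop
   vertex 1.4 1.0 3.8
   vertex 4.6 0.0 3.6
   vertex 2.8 0.4 5.0
  endloop
 endfacet
 facet normal -0.351 -0.935 -0.058
  outer loop
   vertex 1.4 1.0 3.8
   vertex 2.8 0.4 5.0
   vertex 0.8 1.2 4.2
  endloop
 endfacet
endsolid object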